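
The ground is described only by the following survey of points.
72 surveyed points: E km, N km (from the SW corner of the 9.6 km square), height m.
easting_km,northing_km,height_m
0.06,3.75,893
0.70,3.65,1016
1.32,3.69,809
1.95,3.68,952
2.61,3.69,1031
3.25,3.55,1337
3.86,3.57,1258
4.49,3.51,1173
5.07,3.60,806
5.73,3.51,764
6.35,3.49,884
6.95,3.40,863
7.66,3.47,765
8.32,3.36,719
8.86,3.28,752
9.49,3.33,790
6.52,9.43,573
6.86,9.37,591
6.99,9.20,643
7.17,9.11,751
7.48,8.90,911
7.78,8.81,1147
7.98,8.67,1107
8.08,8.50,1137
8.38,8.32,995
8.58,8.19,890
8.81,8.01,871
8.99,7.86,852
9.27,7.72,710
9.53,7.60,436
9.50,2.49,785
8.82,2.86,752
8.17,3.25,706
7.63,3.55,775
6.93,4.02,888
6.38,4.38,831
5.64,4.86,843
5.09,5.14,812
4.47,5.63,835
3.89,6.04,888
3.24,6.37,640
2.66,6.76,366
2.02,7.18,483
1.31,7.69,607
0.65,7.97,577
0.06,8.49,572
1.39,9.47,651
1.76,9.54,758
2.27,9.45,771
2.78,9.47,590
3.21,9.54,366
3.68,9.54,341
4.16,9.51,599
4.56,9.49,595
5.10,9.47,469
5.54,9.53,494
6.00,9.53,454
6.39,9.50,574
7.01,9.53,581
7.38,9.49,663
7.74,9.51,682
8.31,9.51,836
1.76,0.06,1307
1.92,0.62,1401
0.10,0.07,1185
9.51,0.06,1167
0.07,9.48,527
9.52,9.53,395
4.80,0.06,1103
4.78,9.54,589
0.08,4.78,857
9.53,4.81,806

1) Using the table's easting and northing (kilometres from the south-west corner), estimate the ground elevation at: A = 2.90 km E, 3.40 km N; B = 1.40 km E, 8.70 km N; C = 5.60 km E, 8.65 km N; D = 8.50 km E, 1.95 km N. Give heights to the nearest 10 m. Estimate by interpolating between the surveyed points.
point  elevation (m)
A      1100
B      550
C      690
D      960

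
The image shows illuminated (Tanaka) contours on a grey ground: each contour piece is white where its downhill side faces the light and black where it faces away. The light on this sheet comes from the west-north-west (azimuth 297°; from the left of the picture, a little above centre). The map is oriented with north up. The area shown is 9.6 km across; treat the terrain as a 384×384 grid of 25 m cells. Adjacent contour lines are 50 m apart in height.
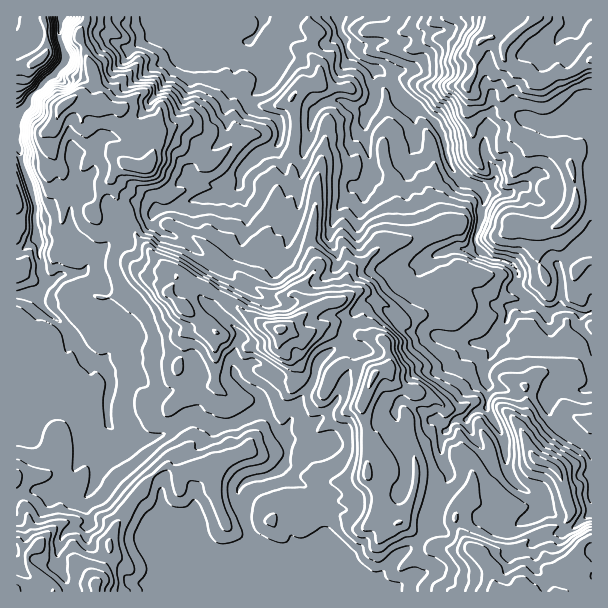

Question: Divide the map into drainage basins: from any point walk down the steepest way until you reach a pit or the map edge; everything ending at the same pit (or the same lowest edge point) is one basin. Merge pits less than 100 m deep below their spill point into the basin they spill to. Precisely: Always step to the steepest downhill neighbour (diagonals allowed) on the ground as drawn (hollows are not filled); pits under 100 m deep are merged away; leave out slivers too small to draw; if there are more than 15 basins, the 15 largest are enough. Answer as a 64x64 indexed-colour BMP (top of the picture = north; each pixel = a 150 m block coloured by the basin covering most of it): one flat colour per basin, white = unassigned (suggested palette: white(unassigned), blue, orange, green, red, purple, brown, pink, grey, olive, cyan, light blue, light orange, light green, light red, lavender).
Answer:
<image width="64" height="64" href="data:image/bmp;base64,Qk12CAAAAAAAAHYAAAAoAAAAQAAAAEAAAAABAAQAAAAAAAAIAAATCwAAEwsAABAAAAAAAAAA////ALR3HwAOf/8ALKAsACgn1gC9Z5QAS1aMAMJ34wB/f38AIr28AM++FwDox64AeLv/AIrfmACWmP8A1bDFABERIiIhERERERERERERERERERERERERERERERERERERERIiIiERERERERERERERERERERERERERERERERERERERIiIiIhERERERERERERERERERERERERERERERERERERIiIiIiEREREREREREREREREREREREREREREREREREREiIiIiIREREREREREREREREREREREREREREREREREREiIiIiIhERERERERERERERERERERERERERERERERERESIiIiIiIRERERERERERERERERERERERERERERERERERIiIiIiIhEREREREREREREREREREREREREREREREREREiIiIiIiIRERERERERERERERERERERERERERERERERESIiIiIiIhERERERERERERERERERERERERERERERERERIiIiIiIiIREREREREREREREREREREREREREREREREREiIiIiIiIiERERERERERERERERERERERERERERERERESIiIiIiIiIhERERERERERERERERERERERERERERERERIiIiIiIiIiIRIREREREREREREREREREREREREREREREiIiIiIiIiIiIRERERERERERERERERERERERERERERESIiIiIiIiIiIiERERERERERERERERERERERERERERERIiIiIiIiIiIiIhEREREREREREREREREREREREREREREiIiIiIiIiIiIiIRERERERERERERERERERERERERERESIiIiIiIiIiIiIiERERERERERERERERERERERERERERIiIiIiIiIiIiIiIREREREREREREREREREREREREREREiIiIiIiIiIiIiIiERERERERERERERERERERERERERESIiIiIiIiIiIiIiIRERERERERERERERERERERERERERIiIiIiIiIiIiIiIhEREREREREREREREREREREREREREiIiIiIiIiIiIiIhERERERERERERERERERERERERERESIiIiIiIiIiIiIiERERERERERERERERERERERERERERIiIiIiIiIiIiIiIREREREREREREREREREREREREREREiIiIiIiIiIiIiIhERERERERERERERERERERERERERESIiIiIiIiIiIiIiERERERERERERERERERERERERERERIiIiIiIiIiIiIiIREREREREREREREREREREREREREREiIiIiIiIiIiIiIhERERERERERERERERERERERERERESIiIiIiIiIiIiIRERERERERERERERERERERERERERERIiIiIiIiIiIiIREREREREREREREREREREREREREREREiIiIiIiIiIiIRERERERERERERERERERERERERERERESIiIiIiIiIiIRERERERERERERERERERERERERERERERIiIiIiIiIiIiEREREREREREREREREREREREREREREREiIiIiIiIiIiERERERERERERERERERERERERERERERESIiIiIiIiIiERERERERERERERERERERERERERERERERIiIiIiIiIiEREREREREREREREREREREREREREREREREiIiIiIiIiERERERERERERERERERERERERERERERERESIiIiIiIiERERERERERERERERERERERERERERERERERIiIiIiIiIREREREREREREREREREREREREREREREREREiIiIiIiIhERERERERERERERERERERERERERERERERESIiIiIiIhERERERERERERERERERERERERERERERERERIiIiIiIhEREREREREREREREREREREREREREREREREREiIiIiIiERERERERERERERERERERERERERERERERERESIiIiIiIRERERERERERERERERERERERERERERERERERIiIiIiIhEREREREREREREREREREREREREREREREREREiIiERIiIRERERERERERERERERERERERERERERERERESIiERESIRERERERERERERERERERERERERERERERERERIiIREREREREREREREREREREREREREREREREREREREREiIhERERERERERERERERERERERERERERERERERERERESIiERERERERERERERERERERERERERERERERERERERERIiIhEREREREREREREREREREREREREREREREREREREREiIiERERERERERERERERERERERERERERERERERERERESIiIhIhERERERERERERERERERERERERERERERERERERIiIiIiEREREREREREREREREREREREREREREREREREREiIiIiIRERERERERERERERERERERERERERERERERERESIiIiIhERERERERERERERERERERERERERERERETMxEREiIiIhEREREREREREREREREREREREREREREREzMzMzEREiIiEREREREREREREREREREREREREREREREzMzMzMxESIiIRERERERERERERERERERERERERERERETMzMzMzERIiIREREREREREREREREREREREREREREREREzMzMzMREiIhERERERERERERERERERERERERERERERERMzMzMxESIiIRERERERERERERERERERERERERERERERETMzMz"/>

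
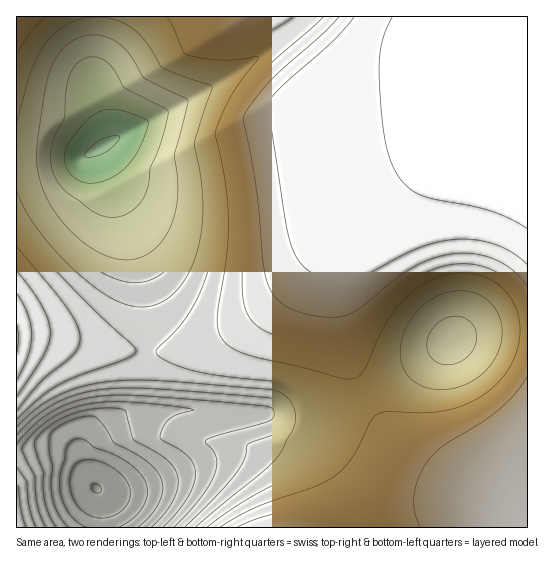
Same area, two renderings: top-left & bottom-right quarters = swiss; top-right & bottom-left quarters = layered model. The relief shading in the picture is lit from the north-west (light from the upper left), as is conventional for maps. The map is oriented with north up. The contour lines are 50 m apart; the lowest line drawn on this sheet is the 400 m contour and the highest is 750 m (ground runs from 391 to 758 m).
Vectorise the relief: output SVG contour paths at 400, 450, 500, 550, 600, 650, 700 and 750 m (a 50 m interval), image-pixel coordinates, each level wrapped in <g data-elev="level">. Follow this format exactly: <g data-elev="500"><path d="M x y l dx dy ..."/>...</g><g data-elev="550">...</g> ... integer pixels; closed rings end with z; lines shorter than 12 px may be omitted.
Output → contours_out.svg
<g data-elev="400"><path d="M95 493l-4-6 3-4 4 2 3 4-1 4z"/><path d="M86 157l-2-2 3-4 12-10 12-5 9 1-4 6-10 9-11 4z"/></g><g data-elev="450"><path d="M86 527l-9-5-8-9-7-12-2-14 0-13 4-13 2-12 5-8 7-2 7 1 9 7 17 6 14 7 12 10 8 11 2 12-4 13-10 13-15 8"/><path d="M83 182l-8-4-6-5-4-8-1-8 5-14 18-23 12-8 12-3 16 3 21 9 0 5-8 20-6 12-9 10-10 8-10 5-12 2z"/></g><g data-elev="500"><path d="M56 527l-6-10-5-14-2-14 0-18-7-18-1-12 12-14 19-11 20-6 23-2 16 2 8 29 32 19 7 7 5 8 1 12-4 13-9 15-14 14"/><path d="M106 217l-13-6-29-21-9-13-4-15 0-9 2-11 11-25 2-27 4-15 8-12 5-4 7-2 8 1 8 3 8 9 10 17 42 22 2 4-7 30-11 26-2 17-5 12-7 9-9 7-10 3z"/></g><g data-elev="550"><path d="M36 527l-7-20-2-25-10-15"/><path d="M17 444l16-18 18-14 20-10 24-5 23-2 29 1 90 7 34 5 3 6-1 4-3 3-53 15-12 5 11 16 1 8-2 9-5 11-10 13-26 29"/><path d="M445 365l-10-4-6-7-2-9 2-10 6-9 8-7 11-3 11 2 6 5 5 7 1 8-3 9-5 8-7 6-8 3z"/><path d="M119 259l-13-3-13-7-14-10-13-13-11-13-8-15-6-15-4-14 0-15 2-21 6-44 6-20 6-12 8-11 10-7 12-4 15 1 15 6 13 13 13 22 42 21 3 3-14 53 3 24 1 16-3 17-4 15-10 16-12 11-14 6z"/></g><g data-elev="600"><path d="M17 427l20-19 20-12 24-9 26-5 30-2 38 2 95 7 13 5 10 11 3 13-3 11-12 24-16 17-70 57"/><path d="M431 389l-9-3-9-5-6-7-5-8-2-9 1-11 6-21 7-10 8-9 19-11 10-3 11-1 9 1 10 4 13 11 7 15 1 17-6 18-11 15-16 11-19 6z"/><path d="M17 124l13-50 12-26 9-11 10-9 12-6 12-4 21 0 20 6 9 7 9 8 18 28 21 9 26 9 3 2-18 56 7 32 2 23-1 24-3 23-6 18-8 17-11 13-12 9-16 5-16-1-17-7-20-13-26-23-24-26-16-24-10-23"/></g><g data-elev="650"><path d="M17 411l25-31 32-26 5-8 1-8-3-13-9-16-51-62"/><path d="M17 55l13-22 16-16"/><path d="M167 17l7 12 9 22 3 3 17 4 20 2 35-3 0 2-16 20-11 17-9 18-7 19 10 49 3 40-1 33-9 52-1 16 3 12 7 10 11 6 16 6 48 10 39 11 13 1 5-3 4-5 21-45 10-15 10-12 13-10 13-8 13-6 15-2 12 0 11 3 9 3 9 6 8 8 6 9 5 11 2 10-1 20-7 20-12 18-17 14-18 10-22 6-21 2-35-1-9 2-8 8-19 37-8 10-9 8-20 10-59 21-35 19"/></g><g data-elev="700"><path d="M17 380l11-25 4-20-4-20-11-22"/><path d="M527 376l-12 17-16 16-17 13-39 24-16 16-9 16-4 17 1 16 5 16"/><path d="M339 17l-18 18-51 46-16 19-10 17 12 72 8 80 4 14 5 11 10 10 16 8 24 5 19-1 17-7 36-30 20-13 23-9 23-4 20 2 18 6 16 11 12 14"/></g><g data-elev="750"><path d="M392 17l-7 14-4 14-2 14 0 20 3 36 3 26 5 18 8 16 10 12 13 8 69 16 20 8 17 10"/></g>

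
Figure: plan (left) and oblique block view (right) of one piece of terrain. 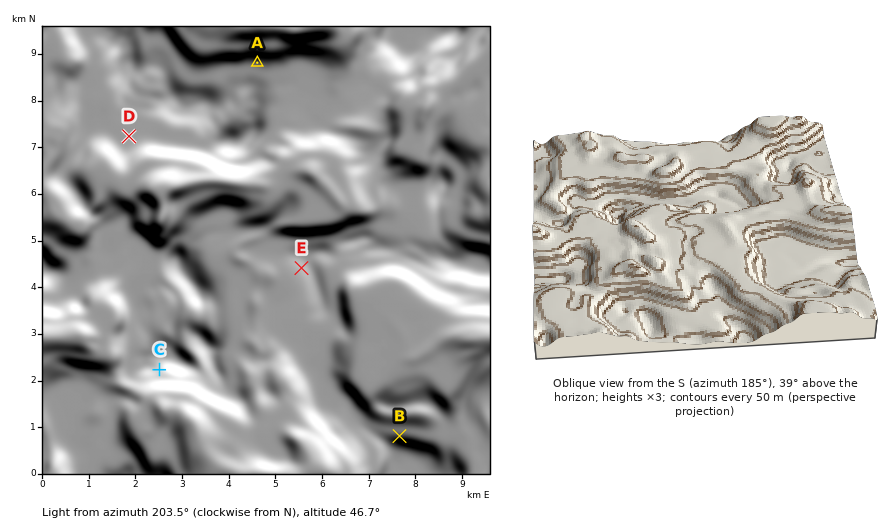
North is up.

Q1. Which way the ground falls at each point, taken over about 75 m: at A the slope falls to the N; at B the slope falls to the N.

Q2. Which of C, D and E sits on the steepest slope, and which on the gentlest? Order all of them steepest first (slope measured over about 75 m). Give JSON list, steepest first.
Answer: ["C", "E", "D"]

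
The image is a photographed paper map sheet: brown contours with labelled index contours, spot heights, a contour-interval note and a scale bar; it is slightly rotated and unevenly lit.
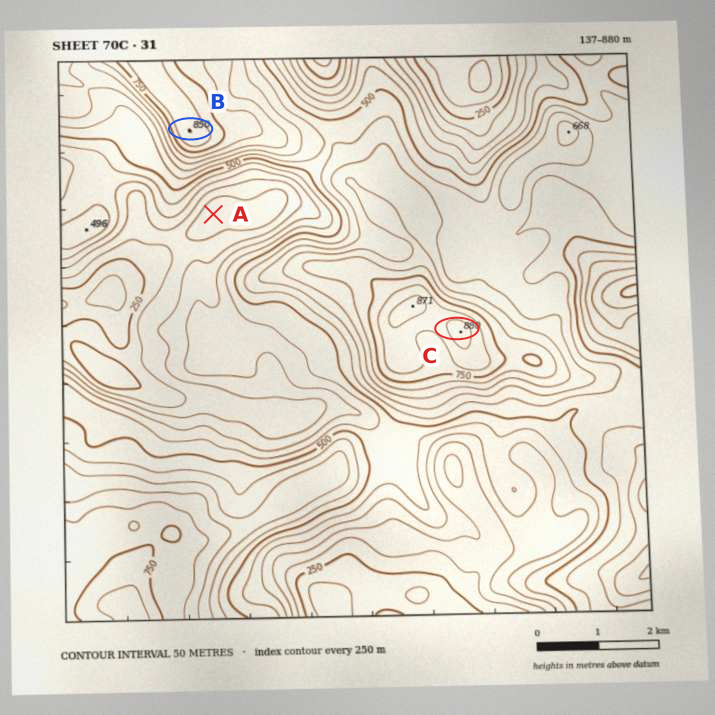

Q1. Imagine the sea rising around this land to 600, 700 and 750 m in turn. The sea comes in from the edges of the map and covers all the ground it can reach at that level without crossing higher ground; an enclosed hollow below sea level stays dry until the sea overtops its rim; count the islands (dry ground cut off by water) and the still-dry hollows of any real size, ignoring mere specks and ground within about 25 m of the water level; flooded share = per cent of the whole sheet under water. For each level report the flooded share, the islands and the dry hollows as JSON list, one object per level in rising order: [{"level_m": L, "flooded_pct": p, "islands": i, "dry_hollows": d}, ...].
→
[{"level_m": 600, "flooded_pct": 74, "islands": 2, "dry_hollows": 0}, {"level_m": 700, "flooded_pct": 88, "islands": 1, "dry_hollows": 0}, {"level_m": 750, "flooded_pct": 94, "islands": 1, "dry_hollows": 0}]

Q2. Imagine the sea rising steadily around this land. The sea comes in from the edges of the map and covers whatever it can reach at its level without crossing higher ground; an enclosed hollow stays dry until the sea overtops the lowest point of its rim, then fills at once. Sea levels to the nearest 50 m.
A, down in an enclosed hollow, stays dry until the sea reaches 300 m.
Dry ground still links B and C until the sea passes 550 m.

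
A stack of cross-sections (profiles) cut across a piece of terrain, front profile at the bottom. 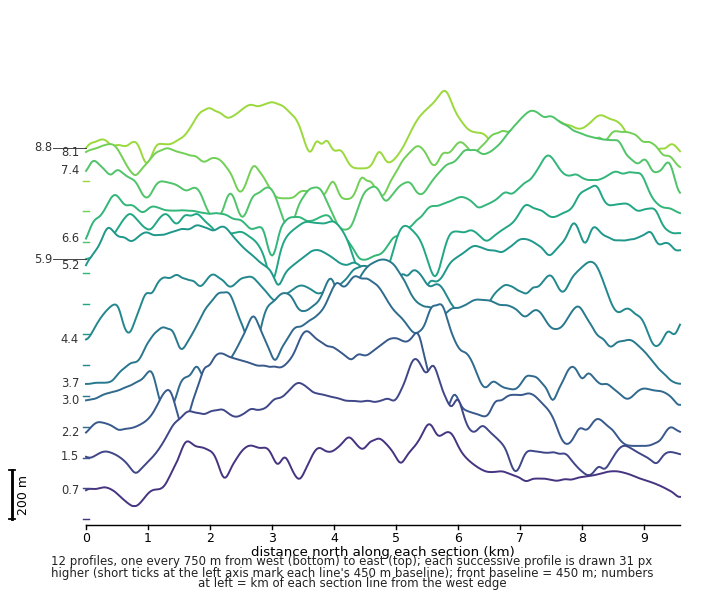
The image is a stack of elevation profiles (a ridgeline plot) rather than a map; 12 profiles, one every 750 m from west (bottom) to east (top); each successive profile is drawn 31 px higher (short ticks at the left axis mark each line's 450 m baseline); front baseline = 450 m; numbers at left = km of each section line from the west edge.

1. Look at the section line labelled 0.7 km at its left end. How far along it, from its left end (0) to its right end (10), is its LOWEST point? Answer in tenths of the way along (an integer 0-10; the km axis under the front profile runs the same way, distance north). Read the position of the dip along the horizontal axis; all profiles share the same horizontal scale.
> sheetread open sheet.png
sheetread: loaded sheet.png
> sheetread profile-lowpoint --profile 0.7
1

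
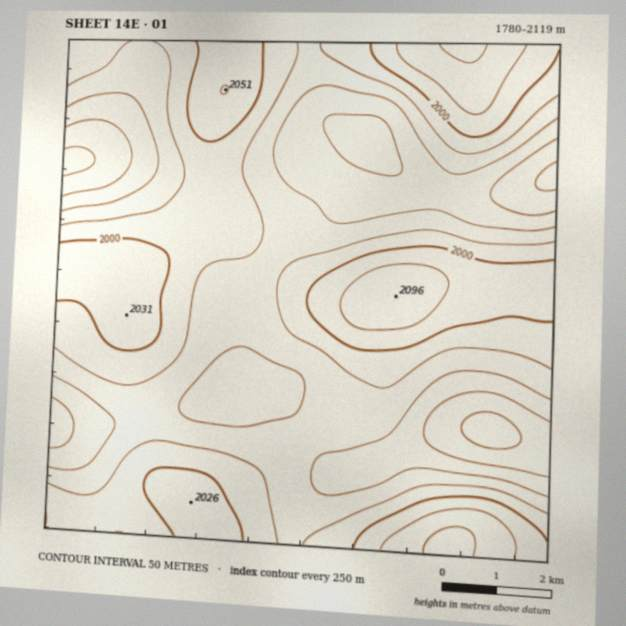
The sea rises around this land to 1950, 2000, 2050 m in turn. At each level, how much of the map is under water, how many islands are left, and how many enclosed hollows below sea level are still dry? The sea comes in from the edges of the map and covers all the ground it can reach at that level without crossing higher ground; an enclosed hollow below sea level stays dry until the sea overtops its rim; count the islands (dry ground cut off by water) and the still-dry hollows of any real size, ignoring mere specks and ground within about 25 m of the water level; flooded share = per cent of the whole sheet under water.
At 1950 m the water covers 52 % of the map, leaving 0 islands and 0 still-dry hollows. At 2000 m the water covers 77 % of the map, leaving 0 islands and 0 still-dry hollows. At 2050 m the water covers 94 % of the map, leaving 1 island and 0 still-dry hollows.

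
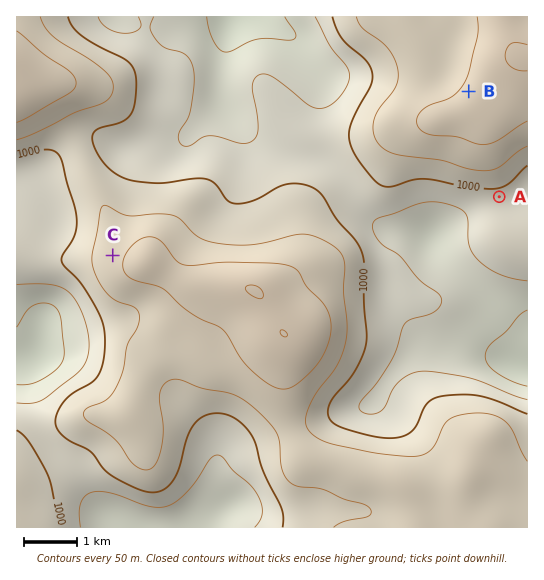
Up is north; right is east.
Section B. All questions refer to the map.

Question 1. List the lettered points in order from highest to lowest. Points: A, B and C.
B C A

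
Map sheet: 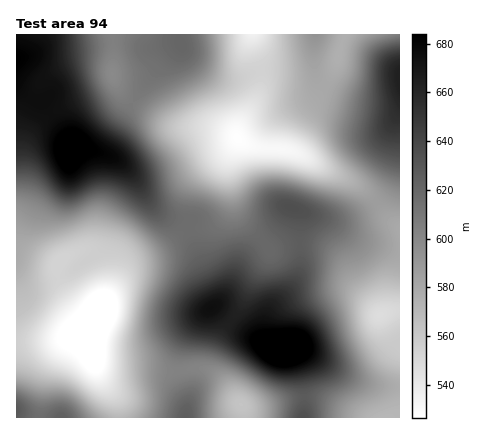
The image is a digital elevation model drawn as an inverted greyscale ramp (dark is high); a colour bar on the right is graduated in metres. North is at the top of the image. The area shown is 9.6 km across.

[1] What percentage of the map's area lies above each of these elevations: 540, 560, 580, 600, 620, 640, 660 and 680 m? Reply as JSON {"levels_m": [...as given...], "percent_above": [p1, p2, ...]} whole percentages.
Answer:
{"levels_m": [540, 560, 580, 600, 620, 640, 660, 680], "percent_above": [93, 81, 66, 51, 32, 19, 12, 3]}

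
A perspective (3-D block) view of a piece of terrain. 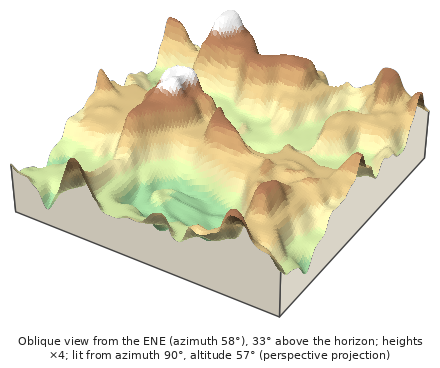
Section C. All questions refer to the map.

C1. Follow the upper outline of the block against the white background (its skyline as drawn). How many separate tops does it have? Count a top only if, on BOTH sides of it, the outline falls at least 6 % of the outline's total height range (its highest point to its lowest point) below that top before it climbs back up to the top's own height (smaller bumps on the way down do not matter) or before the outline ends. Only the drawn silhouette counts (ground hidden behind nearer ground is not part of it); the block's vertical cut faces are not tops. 4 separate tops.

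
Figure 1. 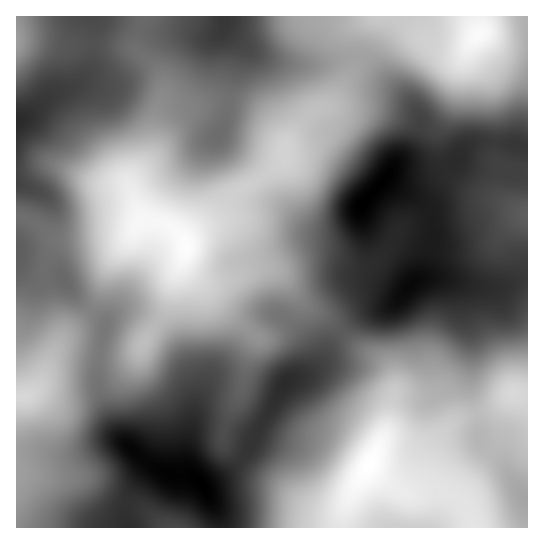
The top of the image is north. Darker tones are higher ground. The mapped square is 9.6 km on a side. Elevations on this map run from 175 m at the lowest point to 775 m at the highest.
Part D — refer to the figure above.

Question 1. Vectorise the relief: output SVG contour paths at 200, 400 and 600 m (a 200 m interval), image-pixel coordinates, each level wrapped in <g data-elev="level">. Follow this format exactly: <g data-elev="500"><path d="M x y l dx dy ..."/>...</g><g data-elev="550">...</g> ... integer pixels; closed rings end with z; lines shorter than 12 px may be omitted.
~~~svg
<g data-elev="200"><path d="M350 498l-3-3 0-8 8-22 7-11 13-15 6-4 4 0 2 4 0 9-1 18-3 11-6 6-22 14z"/><path d="M179 265l-3-4-6-20-7-8-12-4-16 6-4-1-1-4 0-6 5-12 6-2 25 7 19 8 8 6 4 11-1 11-7 10-6 3z"/><path d="M470 46l-3-2 0-5 3-12 8-5 8 2 4 6-1 8-10 7z"/></g><g data-elev="400"><path d="M277 527l2-29 3-11 7-5 22-11 11-9 11-17 10-28 7-12 10-14 26-28 9-2 23 6 21 0 12 5 15 9 5 1 7-3 14-13 9-6 9-2 17-1"/><path d="M17 349l13-5 20-16 9-5 6-1 5 2 4 4 2 5 1 9-4 31 0 34-3 11-9 9-28 8-16 9"/><path d="M527 72l-15 17-14 9-9 2-30-1-12-4-25-19-21-11-19-6-7 0-5 3-3 5-5 16 3 27-3 12-29 36-18 33-9 8-17 8-4 7-4 15-1 12 2 8 8 18 1 8-3 6-5 3-18 5-12 7-8 9-8 15-6 4-20 6-29 1-9 3-8 8-16 25-8 4-8-1-8-7-3-13 4-15 12-21 1-11-5-8-7-6-6-2-19 1-5-4-4-6-9-29-3-40-9-28 1-10 32-26 38-15 8-2 12 2 8 5 4 6 6 21 5 6 7 4 8 2 9-1 15-5 9-5 10-10 9-30 9-17 8-5 55-24 9-7 7-8 0-4-2-3-41-24-5-6-2-8"/></g><g data-elev="600"><path d="M250 527l1-20-3-22 2-11 18-23 9-21 9-13 9-10 23-16 10-12 4-8 1-8-2-7-4-4-6-1-26 5-12 5-10 8-7 9-13 29-6 7-15 13-7 18-4-1-2-5-2-56-3-6-4-3-9 1-15 5-19 19-8 5-25 8-21 2-8 4-9 11-2 13 3 8 13 19 2 6-1 8-8 14-21 18-5 12"/><path d="M527 242l-24-2-5-3-2-6-6-32 2-5 6-3 29 0"/><path d="M17 192l13 0 5-2-10-13-3-7 1-12 4-10 4-5 15-9 11-14 8-8 29-19 4-10 0-10-4-7-5-1-19 5-19 2-8 3-17 15-9 5"/><path d="M527 127l-9-2-20 4-28-3-28 4-5-4-13-16-6-3-4 0-8 18-23 12-9 8-38 50-6 19 4 33-5 27 3 13 13 18 9 16 8 6 13 3 21 0 29-10 8-2 8 3 18 10 10 2 17-8 20 0 7-1 5-5 9-12"/><path d="M200 17l-7 17 1 7 8 9 11 3 18-2 15 1 4-2 1-4-2-13 0-16"/></g>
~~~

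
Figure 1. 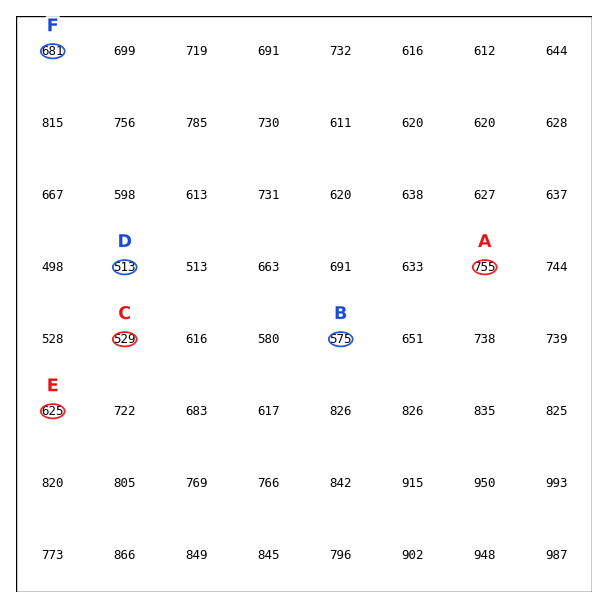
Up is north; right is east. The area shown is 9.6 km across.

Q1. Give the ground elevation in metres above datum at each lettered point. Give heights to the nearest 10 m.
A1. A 750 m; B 570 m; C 530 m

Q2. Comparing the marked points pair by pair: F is above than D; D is below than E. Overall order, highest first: F E D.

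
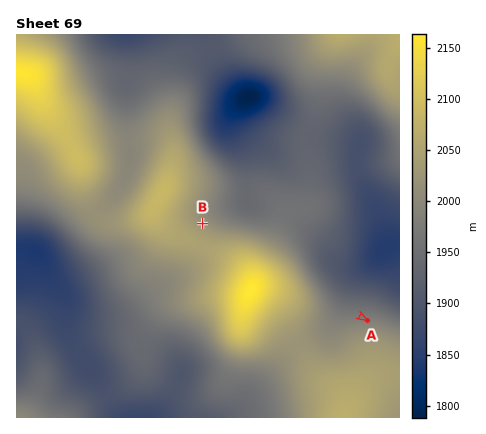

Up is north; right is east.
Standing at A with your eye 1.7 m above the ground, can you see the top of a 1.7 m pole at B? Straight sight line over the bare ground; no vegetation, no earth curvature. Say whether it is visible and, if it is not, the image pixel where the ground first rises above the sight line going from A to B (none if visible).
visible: false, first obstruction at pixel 314 289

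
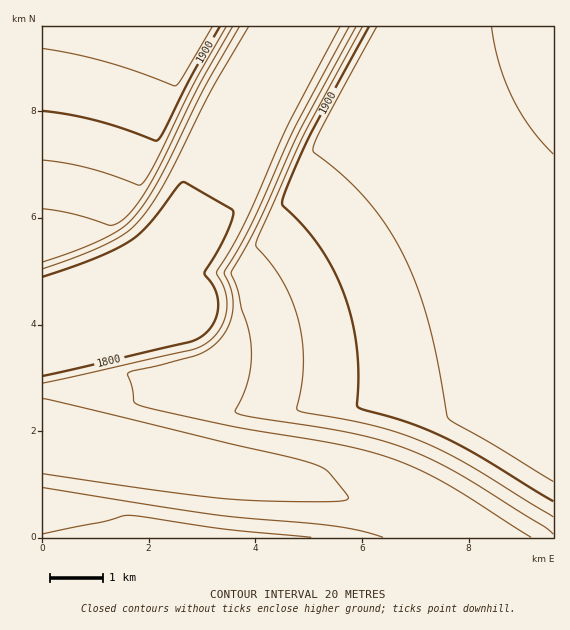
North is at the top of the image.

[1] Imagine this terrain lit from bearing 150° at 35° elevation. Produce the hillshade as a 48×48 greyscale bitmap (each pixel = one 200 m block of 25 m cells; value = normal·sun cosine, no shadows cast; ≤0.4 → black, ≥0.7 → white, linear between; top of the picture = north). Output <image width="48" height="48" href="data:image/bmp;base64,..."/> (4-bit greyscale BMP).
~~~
<image width="48" height="48" href="data:image/bmp;base64,Qk32BAAAAAAAAHYAAAAoAAAAMAAAADAAAAABAAQAAAAAAIAEAAATCwAAEwsAABAAAAAAAAAAAAAAABEREQAiIiIAMzMzAERERABVVVUAZmZmAHd3dwCIiIgAmZmZAKqqqgC7u7sAzMzMAN3d3QDu7u4A////AIiIiIiIh2ZmZmZmZmZmd3eIiZmZmZqqqoiIiIh3d2ZmZmZmZmZ3d3iIiZmZmZqqqoiIh3d2ZmZmZmd3d3d3iIiJmZmZmqqqqod3d2ZmZnd3d3d3iIiIiImZmZmaqqqqqndmZmd3d3d4iIiIiImZmZmZmZqqqqqqqmZnd3d4iIiIiZmZmZmZmZmZmqqqqqqqqXd3iIiIiJmZmZmZmZmZmZqqqqqqqqqqmYiIiImZmZmZmZmZmZqqqqqqqqqqqqqZmYiZmZmZmZmZmqqqqqqqu7u7u7qqqqmZmZmZmZmZmqqqqqu7u7u7u7u7u7qqqZmZmZmZmaqqqqq7u7u7u7u7u7u7uqqpmZmZmZqqqqqqqqqqqqqqqqu7u7qqqpmZmZmZmaqqqqqqqZmZmIiJmZmZmZmZmZmZmZmZmZmZmZmZiIiIiIiIiIiIiIiIiJmZmZmZmVZneIiIiIiIiIiIiIiIiIiIiZmZmZmZmVRERVZniIiIiIiIiIiIiIiIiZmZmZmZmYd2VUREVWZ4iIiIiIiIiIiIiZmZmZmZmZmIiHZlRERFeIiIiIiIiIiImZmZmZmZmZmZmZiId2ZDR4iIiIiIiIiImZmZmZmZmZmZmZmZmYh1NYiIiIiIiIiJmZmZmZmZmZmZmZmZmZmXVHiIiIiIiIiZmZmZmZmZmZmZmZmZmZmYdXiZmIiIiJmZmZmZmZmZmZmZmZmZmZmYdniZmZmZmZmZmZmZmZmZmamZmZmZmZmZiImZmZmZmZmZmZmZmZmZmcupmZmZmZmId4mZmZmZmZmZmZmZmZmZme7cupmZmZmXVGmZmZmZmZmZmZmZmZmZmbze3LqZmZmYYzeZmZmZmZmZmZmZmZmZmZqs3uypmZmZdTSJmZmZmZmZmZmZmZmZmZmZrO7amZmZhkJZmZmZmZmZmZmZmZmZmZmZmr7tqZmZmFM3mZmZmZmZmZmZmZmZmZmZmZvuypmZmHQkiZmZmZmZmZmZmZmZmZmZmZnO25mZmYUzaZmZmZmZmZmZmZmZmZmZmZmt7KmZmYdCSJmZmZmZmZmZmZmZmZmZmZmc7bmZmZhTJpmZmZmZmZmZmZmZmZmZmZma7sqZmZhkJHmZmZmZmZmZmZmZmZmZmZmaztuZmZmFMliZmZmZmZmZmZmZmZmZmZmZvuypmZmGMjeZmZmZmZmZmZmZmZmZmZmZre25mZmXUiWJmZmZmZmZmZmZmZmZmZmZrO7JmZmYYyNpmZmZmZmZmZmZmZmZmZmZm+7amZmZdSJHmZmZmZmZmZmZmZmZmZmZmt7smZmZhjIliZmZmZmZmZmZmZmZmZmZmc7tqZmZmFIjeZmZmZmZmZmZmZmZmZmZma7+yZmZmGQiWJmZmZmZmZmZmZmZmZmZmazu2pmZmYUyNomZmZmZmZmZmZmZmZmZmZvv7KmZmZdCJHmZmZmZmZmZmZmZmZmZmZrf/bmZmZhTI2iZmZmZmZmZmZmZmZmZmZm+/sqZmZl0IkeZmZmZmZmZmZmZmZmZmZmt/9uZmZmFMjaJmZmZmZmZmQ=="/>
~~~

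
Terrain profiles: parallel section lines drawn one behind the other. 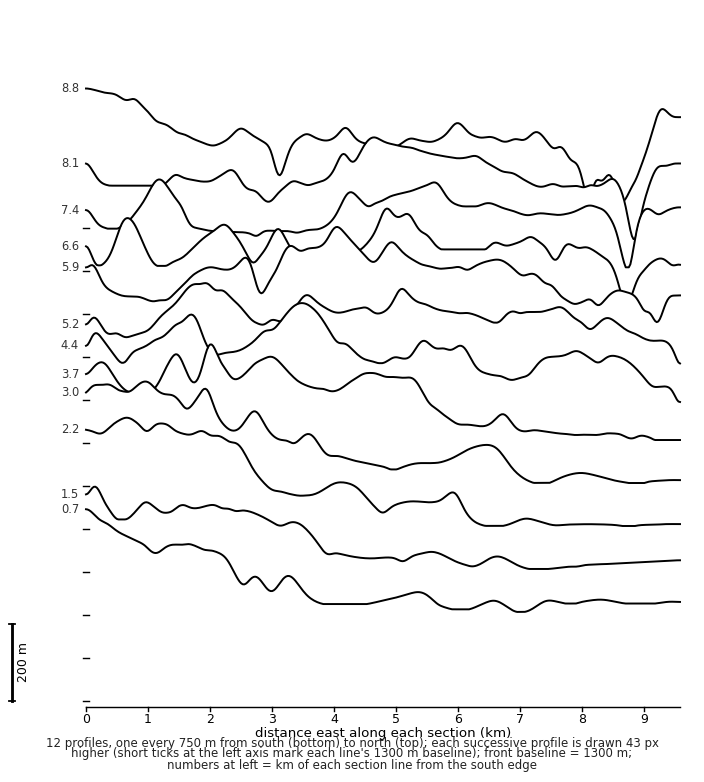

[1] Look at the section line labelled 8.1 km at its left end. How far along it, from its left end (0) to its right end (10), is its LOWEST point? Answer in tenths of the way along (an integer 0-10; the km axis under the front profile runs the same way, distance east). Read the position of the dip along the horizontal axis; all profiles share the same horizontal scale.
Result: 9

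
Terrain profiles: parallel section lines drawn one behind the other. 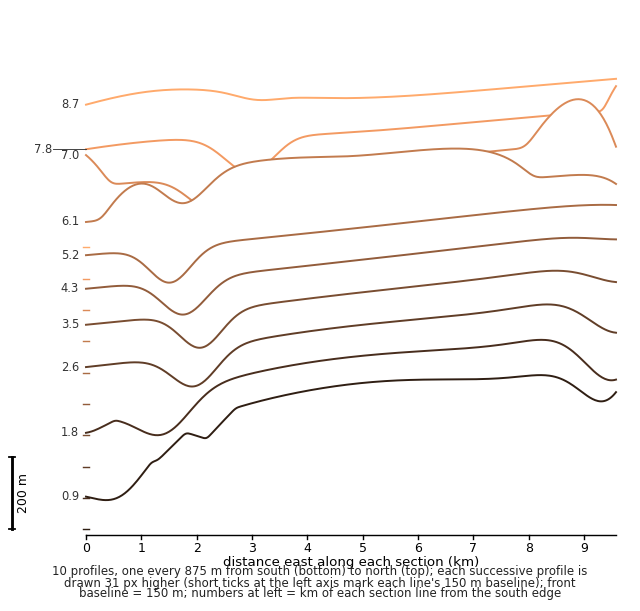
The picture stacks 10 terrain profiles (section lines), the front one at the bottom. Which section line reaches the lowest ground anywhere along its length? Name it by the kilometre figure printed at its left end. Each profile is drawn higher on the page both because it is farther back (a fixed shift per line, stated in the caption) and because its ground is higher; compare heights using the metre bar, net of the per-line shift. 0.9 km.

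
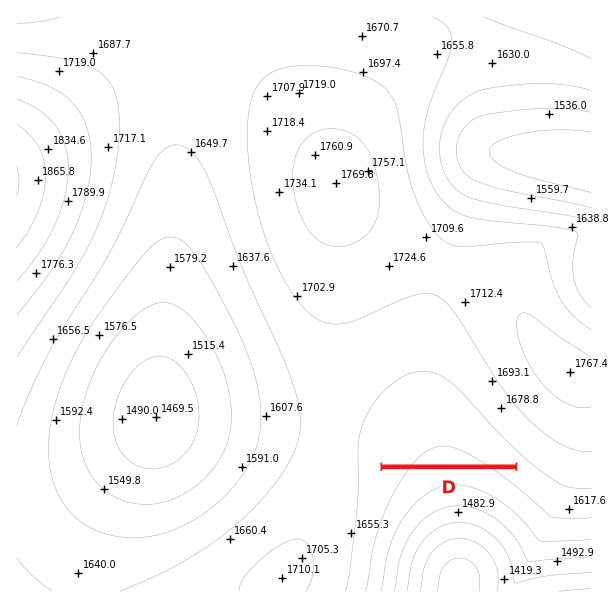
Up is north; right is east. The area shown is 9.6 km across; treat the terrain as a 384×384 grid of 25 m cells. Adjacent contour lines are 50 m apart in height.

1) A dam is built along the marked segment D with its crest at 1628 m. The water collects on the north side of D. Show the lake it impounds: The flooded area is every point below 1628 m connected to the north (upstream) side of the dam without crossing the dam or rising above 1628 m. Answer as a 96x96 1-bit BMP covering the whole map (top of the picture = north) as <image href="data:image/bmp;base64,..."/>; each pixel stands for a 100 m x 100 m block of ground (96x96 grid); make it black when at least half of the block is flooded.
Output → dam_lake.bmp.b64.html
<image width="96" height="96" href="data:image/bmp;base64,Qk2+BAAAAAAAAD4AAAAoAAAAYAAAAGAAAAABAAEAAAAAAIAEAAATCwAAEwsAAAIAAAAAAAAA////AAAAAAAAAAAAAAAAAAAAAAAAAAAAAAAAAAAAAAAAAAAAAAAAAAAAAAAAAAAAAAAAAAAAAAAAAAAAAAAAAAAAAAAAAAAAAAAAAAAAAAAAAAAAAAAAAAAAAAAAAAAAAAAAAAAAAAAAAAAAAAAAAAAAAAAAAAAAAAAAAAAAAAAAAAAAAAAAAAAAAAAAAAAAAAAAAAAAAAAAAAAAAAAAAAAAAAAAAAAAAAAAAAAAAAAAAAAAAAAAAAAAAAAAAAAAAAAAAAAAAAAAAAAAAAAAAAAAAAAAAAAAAAAAAAAAAAAAAAAAAAAAAAAAAAAAAAAAAAAAAAAAAAAAAAAAAAAAAAAAAAAAAAAAAAAAB///wAAAAAAAAAAAA///gAAAAAAAAAAAA///AAAAAAAAAAAAA//+AAAAAAAAAAAAAf/8AAAAAAAAAAAAAf/4AAAAAAAAAAAAAP/wAAAAAAAAAAAAAP/gAAAAAAAAAAAAAH+AAAAAAAAAAAAAAB8AAAAAAAAAAAAAAAAAAAAAAAAAAAAAAAAAAAAAAAAAAAAAAAAAAAAAAAAAAAAAAAAAAAAAAAAAAAAAAAAAAAAAAAAAAAAAAAAAAAAAAAAAAAAAAAAAAAAAAAAAAAAAAAAAAAAAAAAAAAAAAAAAAAAAAAAAAAAAAAAAAAAAAAAAAAAAAAAAAAAAAAAAAAAAAAAAAAAAAAAAAAAAAAAAAAAAAAAAAAAAAAAAAAAAAAAAAAAAAAAAAAAAAAAAAAAAAAAAAAAAAAAAAAAAAAAAAAAAAAAAAAAAAAAAAAAAAAAAAAAAAAAAAAAAAAAAAAAAAAAAAAAAAAAAAAAAAAAAAAAAAAAAAAAAAAAAAAAAAAAAAAAAAAAAAAAAAAAAAAAAAAAAAAAAAAAAAAAAAAAAAAAAAAAAAAAAAAAAAAAAAAAAAAAAAAAAAAAAAAAAAAAAAAAAAAAAAAAAAAAAAAAAAAAAAAAAAAAAAAAAAAAAAAAAAAAAAAAAAAAAAAAAAAAAAAAAAAAAAAAAAAAAAAAAAAAAAAAAAAAAAAAAAAAAAAAAAAAAAAAAAAAAAAAAAAAAAAAAAAAAAAAAAAAAAAAAAAAAAAAAAAAAAAAAAAAAAAAAAAAAAAAAAAAAAAAAAAAAAAAAAAAAAAAAAAAAAAAAAAAAAAAAAAAAAAAAAAAAAAAAAAAAAAAAAAAAAAAAAAAAAAAAAAAAAAAAAAAAAAAAAAAAAAAAAAAAAAAAAAAAAAAAAAAAAAAAAAAAAAAAAAAAAAAAAAAAAAAAAAAAAAAAAAAAAAAAAAAAAAAAAAAAAAAAAAAAAAAAAAAAAAAAAAAAAAAAAAAAAAAAAAAAAAAAAAAAAAAAAAAAAAAAAAAAAAAAAAAAAAAAAAAAAAAAAAAAAAAAAAAAAAAAAAAAAAAAAAAAAAAAAAAAAAAAAAAAAAAAAAAAAAAAAAAAAAAAAAAAAAAAAAAAAAAAAAAAAAAAAAAAAAAAAAAAAAAAAAAAAAAAAAAAAAAAAAAAAAAAAAAAAAAAAAAAAAAAAAAAAAAAAAA="/>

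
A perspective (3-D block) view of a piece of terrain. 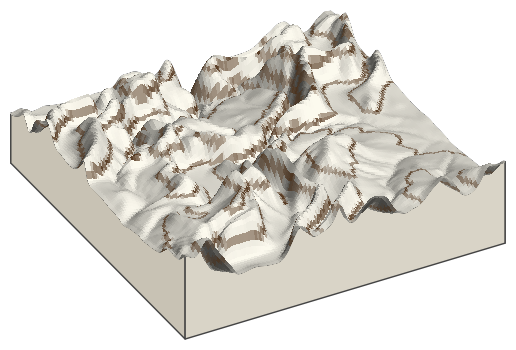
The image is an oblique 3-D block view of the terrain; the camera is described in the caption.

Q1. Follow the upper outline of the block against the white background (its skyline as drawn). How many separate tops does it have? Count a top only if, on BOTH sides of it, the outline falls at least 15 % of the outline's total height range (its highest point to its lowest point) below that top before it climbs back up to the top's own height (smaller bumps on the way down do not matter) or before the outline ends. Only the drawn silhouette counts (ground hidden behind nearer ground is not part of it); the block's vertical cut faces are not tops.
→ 2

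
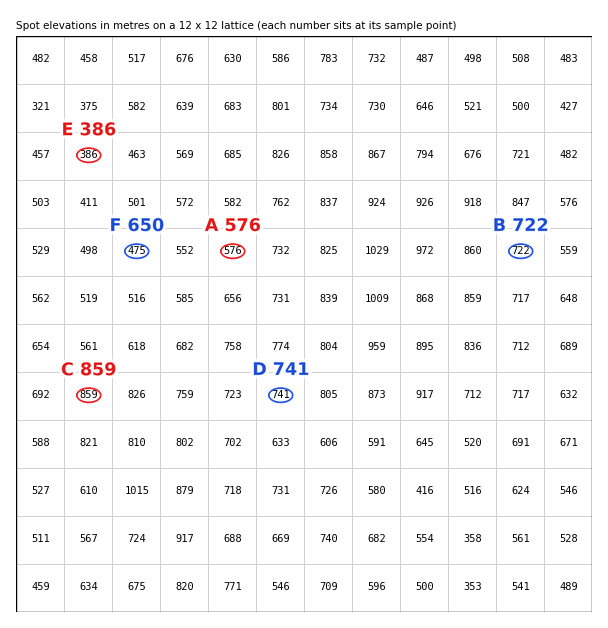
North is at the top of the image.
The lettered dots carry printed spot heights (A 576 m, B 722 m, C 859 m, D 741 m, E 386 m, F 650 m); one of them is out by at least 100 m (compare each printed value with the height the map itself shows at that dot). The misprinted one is F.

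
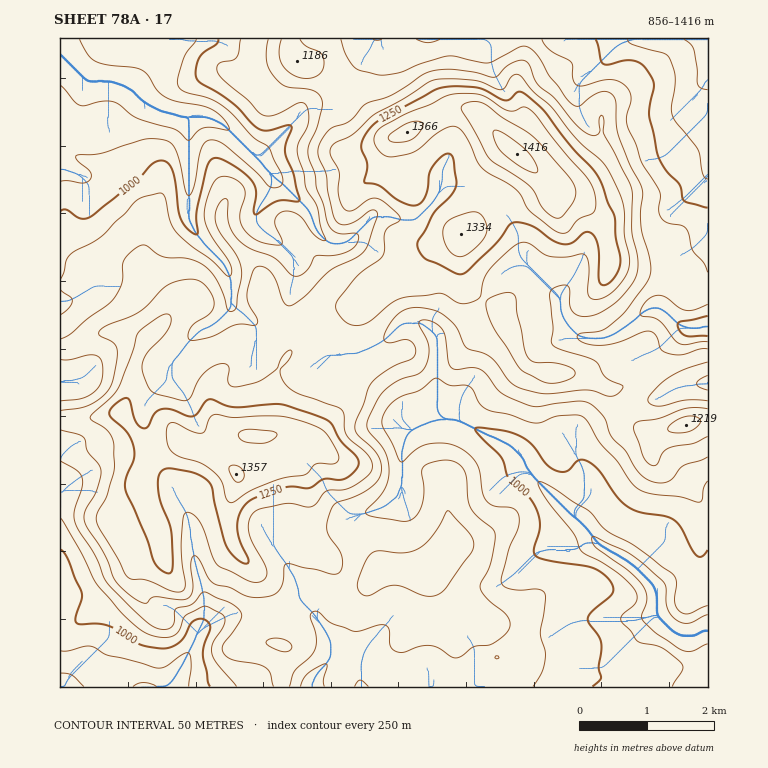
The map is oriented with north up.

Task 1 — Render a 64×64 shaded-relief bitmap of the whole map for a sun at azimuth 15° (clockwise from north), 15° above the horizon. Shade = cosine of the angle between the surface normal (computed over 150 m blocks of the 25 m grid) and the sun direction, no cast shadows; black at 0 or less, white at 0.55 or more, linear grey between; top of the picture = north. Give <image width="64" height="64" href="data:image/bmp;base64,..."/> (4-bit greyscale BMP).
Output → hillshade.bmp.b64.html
<image width="64" height="64" href="data:image/bmp;base64,Qk12CAAAAAAAAHYAAAAoAAAAQAAAAEAAAAABAAQAAAAAAAAIAAATCwAAEwsAABAAAAAAAAAAAAAAABEREQAiIiIAMzMzAERERABVVVUAZmZmAHd3dwCIiIgAmZmZAKqqqgC7u7sAzMzMAN3d3QDu7u4A////ADRVVlQiNWZUNEVWdTV4dlVWZlVVVUNFVmd3d3d3ZmZmNFVWUyI0ZkMjRFVkNHh2VVZmVVVVREVnd3d3d3d3d3Y0VVVDIzNVMiIzNEQ0d2ZlVmZVVVZmZ3d3d3eImZq7qDNFVTIiIkZUREREVlVmZWZmZlVmZnd4iId3d4mrze3KQ0RDIQABRniHdneIh2VVVmZlVWZmZ3iIiIiIiaze26tlQzIRAAJFaJmIiZmYVFVVZmVVZmZmeIiImZmau8yEWHZUMhAARjI0Z3iIiYdUVVVmZmZmZniIh3d4iImapyATh2VDACZ0ABEkVWd4dVVVRVVWZmZ4mpmHdmZmZVeFEBB3dTAARSABEBEjRnZVVVVVVVVWZ4mrqph2ZmZVaHU0QmVTAAIxAEUQERI2ZlVWZmVUVVZniZq6mId2Z3m7dFZlVDIAEzEVlyERE1d2VVZ3ZVVVZmZ3eJqqmZmavepCNndEMhJFQkimMiEmmHVVVnd3Z3d2ZmZniaqru87+tRA1Z0QhEkVUaZUzI3u4ZVVniIiZmHdmZnd4maq9/9lAAkVmQhACVlV5hEQ2vJdmZ4iIiaqph3d3d3d4iKzbYQAlZmYxABRmVYl0RFi6dmZomZmZqqmYiImHZnd4q5MAE1ZmZSEBNWZGmXVUaJhmZmeJmaqpmYiJq6h3d4rJQBJGZ2ZVMzVndVi5ZVRXdlVVZniImqqYh4q8upiJvKUiRWZmVUVWeIdlabllVERDRFRFZVZ4qph3iru7qqvJQiRmVEQzRWeJh2Vpp1VUQhESMzRCEkWJh2eJqqq7u5QiRmUyISNXVnh3ZXmGVUMzEQARIxABJHhmZ4mZmqu5QjVmZCEAJGdFZnd3iGRDITVUMQEjACI1eGV4mZmZq5QjVmZTEAJFVUREVnh2QhACWIZURFMjVXiYd4m7upiZYzVnZTIRNWVERDNGd3YxEUaIdmZ2U0erzLmaq8zKmZdDV3ZTIiNWVDRVVVZWh0NHiHZmZmVFjO/+yqu8zMqZdTRnZUISNFQyIzRFVEaHV5qXZnd3d4rN7u25mrvLqYZDNWZlMiNFZCEjMzMiSId6y4eaqqqr3uy6uph4mqmGQyIkVUQzRWiYZUSIdkRpiL3bmt7u3e7+24d3dmZ3d1MiISMzMzNWm8zMut3bqZmb3sqt7u7d7u3KhlVVVmZVQyIREREREkaavO//3dzLqavcqazMu7zMuqmYZURVVUREQhEQAAATVmeJvf+ZmqqZqqmIqpmZmqqZmZhkMzRUM0RCEBAAATZ3ZVZ5q2Z3d4mZiHiZiIiIiJmIh2UyI0QiMzIiM0RVeZmHVERVRFVmiId4iJiIiId3iIh3dlM0VTIiIjV4qqqpmZmHZTJEREV3dniImYiIiHd3d3d3dlZ2QyIjR5vM3cuYiJqqhnZDNGdmZ4mqmIiIh3d2ZniIiZZVRDRomavMy6qIit7uqXVVeHZmiaqpmYiYdmVEVomrlUVVRXiHiZh3mqqr3v+qmZmamHZmebuoeJmGVENFaKlSJFVWeHeIUzRXq824eZmqu7uph2VXu4VomYdlVERFUwAkVWeIiIcyIzR6y2EBeJmZqqqYdmioVGiZh3ZmVDIQATNWeIiIhlMiNEaFIiJmeIiIiZmZmqdWeZmYiIdlQxEjNFeIiIh2ZTEjRDM1ZmZmd3eIqqq8t2eaqpmZiIdlREREV4iIh1VmQiNERGeId2Znd4mqu82maau7qZmZmYdlVDRWd4iGVFZURFZmeIh3d3d3iaq97WNqzLmJvLuql3ZUIjRWd2VURFZniIiIiIiIiIiJqs7oI53tp3rd26h3ZlMjMzVmVDIjRoqqmIiImZmYiImb3pIXzup1nLmZh2Z3ZDRENFVDEBNGm7qYiImZqpmIiJzaMVvdlle6QSV3eIhlZmZlQyEAIzaaupmYiZmpmZiIrMYki8p2erYAAmiJiHeZmIdCAAJDNpmZmqmZmZmZmJmrpkaJmYm9oxERRmRFeauql1IAFENIqpmZq6qZmZqZqpqXaId4vOxRIzIRETV5qqmHVCI1VXm6mIiau6qpmaqqmpd4mYm9thEkVBATZ3eJmHZDI2d4m7qZmZmrupiJmqmql3m8zLpjI0V2Q0eId3d2UxAUiZrLu7uqqZqYd3iJmauXet7tpjMzNXdlZ3d3dlMgACeqvdy83LuqmWZniIiau5eL3utjIiI0ZmRERWd2QgADerze3LzLqqmIZ4mZmZq7l5vetkNEREZ2QiIjVmUyEki7ve7cvLqpmYiJmZmZq8yYrdtRJGd3iZhTMiNEVCI1m8zO7tu8qZmIiJmZmZq83KrNtRATaIiruoiHZUMyElnMzN7tqaupmYiIiYiIm83bmblQABJGd5qrvdy5ZDIkney97uyImpmZmZiJmImruodVUgACMjRWiIm+7uynVFnf687u2omYiIiJmZmqqrqFMgAAACREMzVmeb3u7suaz//c//7aqqh4d4iZqqq7p1MhAAACRVUxE1aJq83d3e///73/7bvMyph3eJmqmIdkRFUyETVmZCACWJqqq8zf///8re3Lq83bqYiIiahkQzNGd2VFZ3ZTETV5mZmqvO///+u9y7qYrMupmZiJhjMjNFZ3d3iYdlM2iImZqZms3d7tu83LupiKu7u6mIlURFVmd4iJqpd2ZXmpmZmqmJvMzLurzMy6qZmrzMupmURWZ3d4iZq6h3dmiqqZmaqYmru7qZq8zLqqmJvMy6qZ"/>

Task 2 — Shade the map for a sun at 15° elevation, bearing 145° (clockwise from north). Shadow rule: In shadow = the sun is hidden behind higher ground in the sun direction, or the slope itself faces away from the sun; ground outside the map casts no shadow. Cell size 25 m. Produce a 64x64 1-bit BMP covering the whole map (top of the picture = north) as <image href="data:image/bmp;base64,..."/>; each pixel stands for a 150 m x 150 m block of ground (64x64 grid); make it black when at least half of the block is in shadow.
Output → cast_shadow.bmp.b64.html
<image width="64" height="64" href="data:image/bmp;base64,Qk0+AgAAAAAAAD4AAAAoAAAAQAAAAEAAAAABAAEAAAAAAAACAAATCwAAEwsAAAIAAAAAAAAA////AAAAAAAAAAAAAAAAAAAAAAAAAAAAAAAAAAAAAAAAAAAAAAAAAAADAAAAAAAAAAOAAAAAAAAAAAAAAAAAAAAAAAAAAAAAAAAAAAAAAAAAAAAAAAAAAAAAAAAAAAAAAAAAAAAAAAAAAAAAAAAAAAAAAAAAAAAAAAAAAAAAAAAAAAAAAAAAAAAAAAAAAAAAAAAAAAAAAAAwAAAAAAAAAAAAAAAAAAAAAAAAAAAAAAAAAAAAAAAAAAAAAAAAAAAAAAAAAAAAAAAAAAAAAAAAAAAAAAAAAAAAAABgAAAAABz4AHAAAAAAP/wAAAAAAAAffAAAAAAAAAA8AAAAAAAAABwAAAAAAAAAAAAAAAAAAAAAAAAAAAAABwAAAAAAAAAHAAAAAAAAAAYAAAAAAAAAAAAAAAAAAAAAAAAAAAAAAAAAAEAAAAAAAAAAQAAAAAAAAAAAAAAAAAAAAAAcAAAAAAAAADwAAAAAAAAAAAAAAAAAAAAAAAAAAAAAAAAAAAAAAAYEAAAAAAAABgQAAAAAAAAGAAAAAAAAAAYAAAAAAAAABAAAAAAAAAAAAAAAAAAAAAAAwAAAAAAAAAHPAAAAAAAAAc/AAAAAAAAAD+AAAAAAAAAH+AgAAAAAAAf/yAgAAAAAB//QDAAAAAAD/5gAAAAAAAD/GAAAAAAAAD4YAAAAAAAAHAAAAA=="/>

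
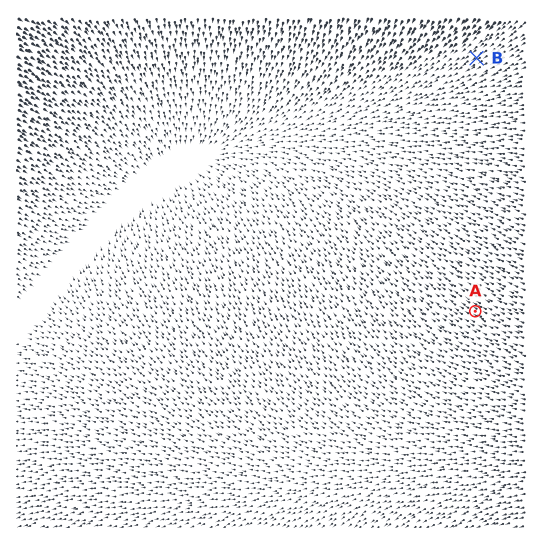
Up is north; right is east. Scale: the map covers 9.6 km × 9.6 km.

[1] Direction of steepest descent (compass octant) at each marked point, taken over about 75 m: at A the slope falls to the NW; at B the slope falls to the SW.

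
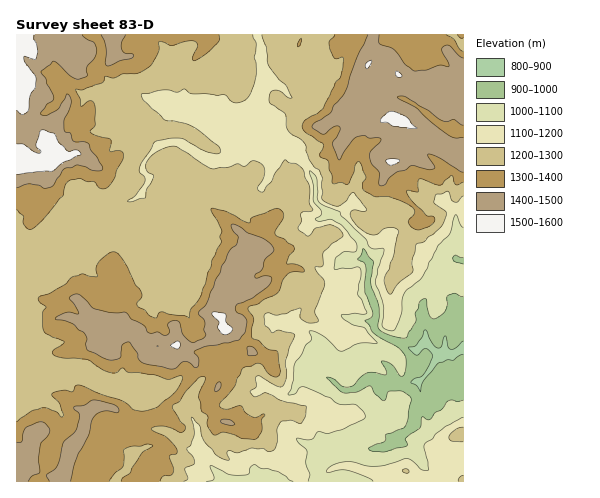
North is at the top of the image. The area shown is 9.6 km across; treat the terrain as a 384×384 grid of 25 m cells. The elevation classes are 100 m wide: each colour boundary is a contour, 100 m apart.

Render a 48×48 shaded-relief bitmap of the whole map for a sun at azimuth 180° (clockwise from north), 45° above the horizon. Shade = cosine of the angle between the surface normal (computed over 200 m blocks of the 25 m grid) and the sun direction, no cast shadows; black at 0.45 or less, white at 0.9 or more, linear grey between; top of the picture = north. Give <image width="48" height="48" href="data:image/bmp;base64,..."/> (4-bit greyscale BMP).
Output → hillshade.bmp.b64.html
<image width="48" height="48" href="data:image/bmp;base64,Qk32BAAAAAAAAHYAAAAoAAAAMAAAADAAAAABAAQAAAAAAIAEAAATCwAAEwsAABAAAAAAAAAAAAAAABEREQAiIiIAMzMzAERERABVVVUAZmZmAHd3dwCIiIgAmZmZAKqqqgC7u7sAzMzMAN3d3QDu7u4A////AKunWYibyGaMyZyL/+3supebzLqIq3FVZ6uXaZeauXZ7maqN7t3tu5d3iHUzRCOId5qIeLhniYdWioe+y87dy4d0MyIQAAermGiZd7pleqmHh4ndvf/cuGmpdnd2MlhpuzeaZHuXrMuXarve7//ah6zN3Lqql2UjizN4Y0qqu6q6zIu+/sqpnOze7cy820QhAjAjV3m8uXestmypmFSL3rvbvMupu3ZCAEISeXa8lDIlZ5u2ETN6qIqWRXdmiJRVQXVWl0MiAEUzarmrhEMiEEUyECVWZoR2U4d3YzEAFHiHach8yXc0dBABNSRVIUeXZph2VEJYqru8uctnu6q/6SE1rKZ5aHhnd5mIiGi97N7//c6FjM3vlneazMzLzbtWZ5mazN3v/t7//9yneu/qWLu6qZu72YmERpmave/u3MzdzbnLqc2Deruaupq8k1WIdpmZmKvcq7qHeFjO7IIRirqs3e6lN6ebupmsyqmqrLchMyau/ZEiJpvty7gZ3svLrJmc3cmHiXMCMUeauYZVNb7rdCFO/LvMuZmGiZlTNCEzAFeYdDabzM2mV5mIupvMyZmWZ4cyNVRTEUNXd4ve7bmIrNiYqJu6q5mGZ3VVeId1Z1EVi+/+y6mqqnK6qayZrIdTIzRniGZ3iHUliqztqaqqmGa6zNyqvYd2MzNap0V4mYdDeYeJq8p2Znl3vdy7uoiYdVRplVZ4mZhTWZp3mpZ3MShEe7uodZmZh3ZUQ1eImZhkN6u6mGipdkhzaZqndpmZmHhTNGiImZh0I4mpmHmr3r3WaZu6q5qZmHiFVoiIiZiGVVRDRWWt24/7eL3My726mYiYeJmYiJmImCAlVFM3Yt/tqd/ty6zbmZmYiJmYiJmZgwJpmHUACuy927zMu7rMqpmId4iImZqoMCMlmrpEq3eKuoZWnLqsypmZh3eJqquEI1MSasmv+2q7uoVEvcu8ypq9upiZmqlVZ3dkaaau3s3u2pmc3u3MyszOyqmId3ZniImGZ2WYzsrOyrrv7v/u3e7tupiYhlZ3iImWZkW43bmd3c7+7u7e///om6mZiHZFRniFZAzZyru8//7L/ZiK3exkeZqImGaJdFdmUVzKyrmYnMqs21SIVUM2ZoqXdnq7qFNGRrqavMlUWHm8l0SGIQA1eJmqmaqImpVnjd3afNyomay3VXdDRFZWeamZqod2ZomZvMztit3dy8lVaLpCaHqXd4h3ZmZmiqubqYQ5yqqLuFNYmct2WnaHd2d3dneKvMqcqGMBeIdUMTaZqqqqWHRnh3eImau7uqmql2ZBJZqEJHmZq5uoY3qaqYmru7y6qqqHeYdjJJqpmrqqqZpkZ97c3MzLu7u6qaqHmqmGM4qr3amqh5VXvey+7v7LqsuqqZmquqmYU2q7uFZ3aHas7aq87u3Lqqy6mZirqqiqlDiqYkVVh4u82Ym6u6u6u4rLmYipqqmatyRlJHd3gamKhneKmHeb3am7qZipmaqZmVNCN4d1MKZ4VnZ6mXV73tqruoe5iJqYinRkaIdhBg=="/>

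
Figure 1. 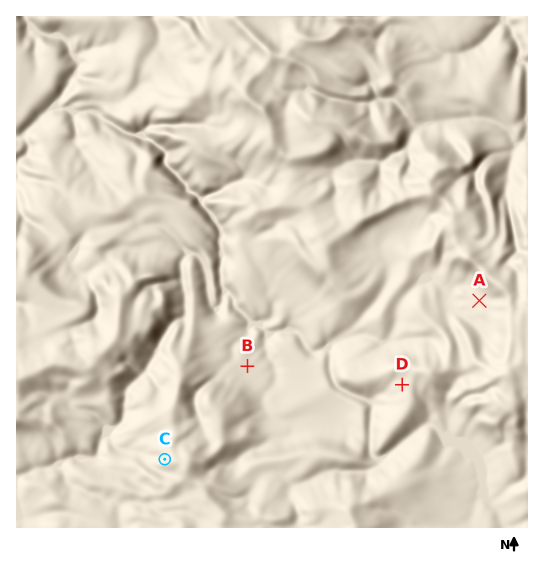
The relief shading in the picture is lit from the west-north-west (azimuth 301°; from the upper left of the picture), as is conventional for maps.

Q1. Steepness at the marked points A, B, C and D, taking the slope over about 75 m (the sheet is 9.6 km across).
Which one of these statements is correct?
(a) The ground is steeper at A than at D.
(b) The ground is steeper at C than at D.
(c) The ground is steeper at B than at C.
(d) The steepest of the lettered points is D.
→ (b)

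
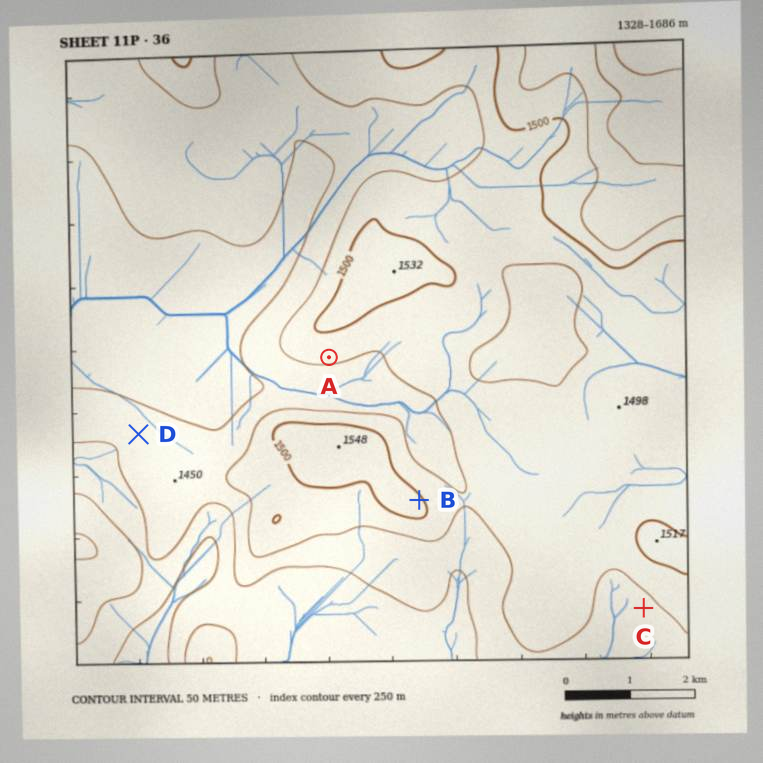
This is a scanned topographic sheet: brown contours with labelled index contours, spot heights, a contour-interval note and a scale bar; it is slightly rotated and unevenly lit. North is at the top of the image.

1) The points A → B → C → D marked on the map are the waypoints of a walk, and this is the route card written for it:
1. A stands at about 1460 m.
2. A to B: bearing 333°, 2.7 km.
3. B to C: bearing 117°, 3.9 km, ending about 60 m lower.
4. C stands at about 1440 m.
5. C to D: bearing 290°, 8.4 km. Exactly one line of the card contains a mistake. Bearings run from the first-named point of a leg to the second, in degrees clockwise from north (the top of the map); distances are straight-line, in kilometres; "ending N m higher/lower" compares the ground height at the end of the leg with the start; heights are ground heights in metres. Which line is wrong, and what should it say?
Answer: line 2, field bearing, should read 149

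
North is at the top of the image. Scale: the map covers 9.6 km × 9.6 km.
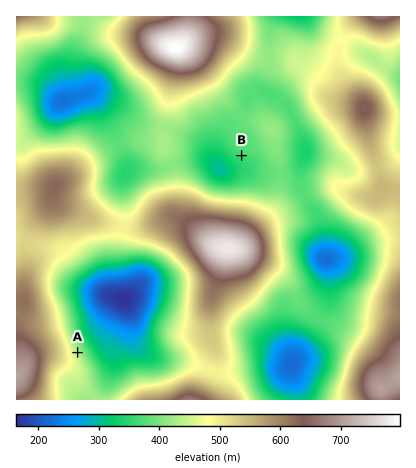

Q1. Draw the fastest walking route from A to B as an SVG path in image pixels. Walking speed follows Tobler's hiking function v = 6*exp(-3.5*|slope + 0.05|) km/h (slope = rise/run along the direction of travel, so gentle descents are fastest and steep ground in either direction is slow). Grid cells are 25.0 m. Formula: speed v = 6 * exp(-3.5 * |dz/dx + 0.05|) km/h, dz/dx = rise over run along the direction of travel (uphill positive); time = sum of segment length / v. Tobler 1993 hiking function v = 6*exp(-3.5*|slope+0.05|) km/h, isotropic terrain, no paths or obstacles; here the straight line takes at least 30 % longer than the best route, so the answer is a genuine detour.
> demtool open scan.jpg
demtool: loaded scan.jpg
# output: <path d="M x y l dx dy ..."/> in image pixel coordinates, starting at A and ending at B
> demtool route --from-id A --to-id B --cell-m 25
<path d="M78 352l0-4-6-10 0-50 8-16 38-38 6-12 8-8 8-16 10-10 16-8 14-14 8-4 8-8 8-4 20 0 10 6 8 0"/>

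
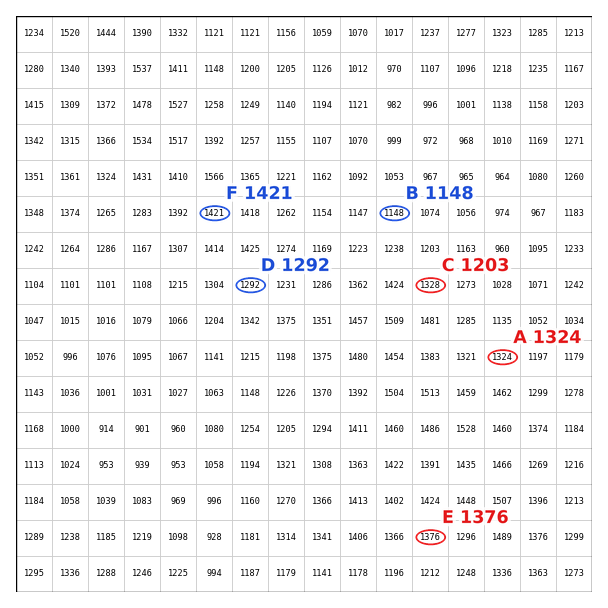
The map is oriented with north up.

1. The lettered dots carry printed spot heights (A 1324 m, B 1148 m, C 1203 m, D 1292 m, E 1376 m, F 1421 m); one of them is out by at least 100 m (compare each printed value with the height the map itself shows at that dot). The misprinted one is C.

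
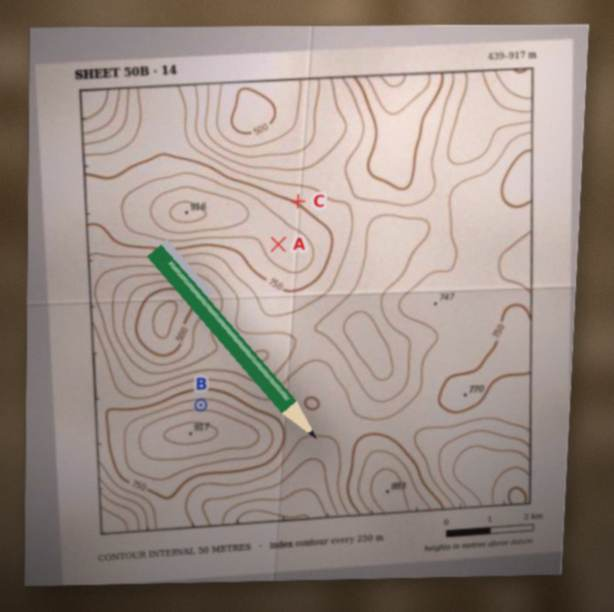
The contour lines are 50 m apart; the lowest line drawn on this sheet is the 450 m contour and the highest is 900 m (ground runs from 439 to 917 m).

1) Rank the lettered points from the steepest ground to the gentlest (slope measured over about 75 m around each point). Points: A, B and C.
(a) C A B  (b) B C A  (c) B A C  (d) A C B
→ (b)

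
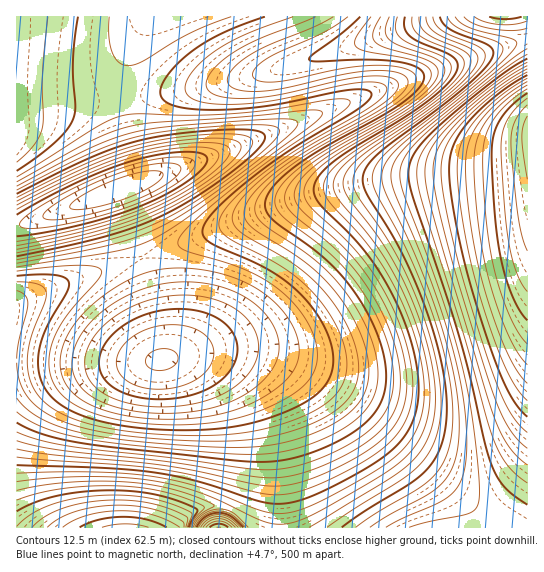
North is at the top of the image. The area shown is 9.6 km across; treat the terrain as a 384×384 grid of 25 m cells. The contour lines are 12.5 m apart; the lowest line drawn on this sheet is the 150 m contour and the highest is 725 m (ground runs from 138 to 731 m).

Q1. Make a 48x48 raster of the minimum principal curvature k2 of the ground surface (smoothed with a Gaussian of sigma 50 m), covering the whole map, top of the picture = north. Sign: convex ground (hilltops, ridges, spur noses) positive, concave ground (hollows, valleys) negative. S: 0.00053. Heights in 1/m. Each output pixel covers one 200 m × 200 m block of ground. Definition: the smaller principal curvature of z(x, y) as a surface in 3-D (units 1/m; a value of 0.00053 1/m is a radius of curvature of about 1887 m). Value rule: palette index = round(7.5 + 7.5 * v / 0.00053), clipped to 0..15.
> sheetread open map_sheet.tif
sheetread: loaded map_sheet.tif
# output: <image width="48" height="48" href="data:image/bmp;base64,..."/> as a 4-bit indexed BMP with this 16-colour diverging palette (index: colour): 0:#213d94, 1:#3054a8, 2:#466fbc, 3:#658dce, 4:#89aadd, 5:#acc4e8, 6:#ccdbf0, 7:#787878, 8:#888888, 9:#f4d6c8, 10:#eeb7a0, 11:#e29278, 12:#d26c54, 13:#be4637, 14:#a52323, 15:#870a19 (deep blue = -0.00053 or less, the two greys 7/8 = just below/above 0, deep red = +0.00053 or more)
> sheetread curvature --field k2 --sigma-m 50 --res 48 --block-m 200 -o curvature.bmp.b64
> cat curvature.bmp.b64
<image width="48" height="48" href="data:image/bmp;base64,Qk32BAAAAAAAAHYAAAAoAAAAMAAAADAAAAABAAQAAAAAAIAEAAATCwAAEwsAABAAAAAAAAAAlD0hAKhUMAC8b0YAzo1lAN2qiQDoxKwA8NvMAHh4eACIiIgAyNb0AKC37gB4kuIAVGzSADdGvgAjI6UAGQqHAHd3iIiIiIiHAAAXd2d3d3eIiIh3d3d3d3d3iIiIiIiIUABHd3d3d3eIiId3d3d3d3d3d4iIiIiId2d3d3d3d3eIh3d3d3d3d3d3d3iIiIiHd3d3d3d3d3d3d3d3d3d3d3d3d3eIiIh3d3d3d3d3d3d3d3d3d3d3d3d3d3d3iId3d3d3d3d3d3d3d3d3d3d3d3d3d3d3d3d3d3d3d3d3d3d3d3d3d3d3d3d3d3d3d3d3d3d3d3d3d3d3d3d3d3d3d3d3d3d3d3d3d3d3d3d3d3d3d3Znd3d3d3ZmZmZmZmZmZmd3d3d3d3d3d2Zmd3d3d2ZmZmZmZmZmZmZ3d3d3d3d3dmZmd3d3eGZmZmZmZmZmZmZnd3d3d3d2ZmZnd3d3eGZmZmZmZmZmZmZnd3d3d3d2ZmZnd3d3iHZmZmZmZmZmZmZ3d3d3d3d2ZmZ3d3d3iHd2ZmZmZmZmZmd3d3d3d3d2Zmd3d3d4iHd3dmZmZmZmZnd3d3d3d3d3Znd3d3d4iHd3d3d2ZmZmd3d3d3d3d3d3dnd3d3eIiHd3d3d3d3d3d3d3d3d3d3d3d3d3d3eIiHd3d3d3d3d3d3d3d3d3d3d3d3d3d3iIiHd3d3d3d3d3d3d3d3d3d3d3d3d3d3iIiHd3d3d3d3d3d3d3d3d3d3d3d3d3d4iIiHd3d3d3d3d3d3d3d3d3d3d3d3d3d4iIiHd3d3d3d3d3d3d3d3d3d3d3d3d3d4iIiHd3d3d3d3d3d3d3d3d3d3d3d3d3eIiIiHd3d3d3d3d3d3d3d3d3d3d3d3d3eIiIiHd3d3d3d3d3d3d3d3d3d3d3d3d3d4iIiEZ3d3d3d3d3d3d3d3d3d3d3d3d3d4iIiAI0Z3d3d3d3d3d3d3d3d3d3d3d3d4iIiAABI1Z3d3d3d3d3d3d3d3d3d3d3d4iIiBAAABJFZ3d3d3d3d3d3d3d3d3d3d4iIiFMgAAABJFZ3d3d3d3d3d3d3d3d3d4iIh3dkMQAAABNGd3d3d4iIh3d3d3d3eIiId3d3dUIQAAASNWd3eIiIiId3d3d3iIiHd3d3d3ZUIQAAASRWeIiIiId3d3d3iIiId3d3d3d3ZTIQAAATRXeIiIh3d3d3iIiIiHd3d3d3d3ZTIQAAEjRneId3d3d3eIiIiHd3d3d3d3d3ZTIQAAEjVnd3d3d3d4iIiHd3d3d3d3d3d3ZDIQAAEjVnd3d3d4iIiHd3d3d3d3d3d4h3ZDEAAAEkVnd3d4iIiHd3d3d3d3d3d4iIh3VCEAAAE0Vnd4iIiHd3d3d3d3d3d4iIiIh2UyEAAAI0Z3iIiXd3d3d3d3d3d4iIiIiId2QyAAABI0Z4iXd3d3d3d3d3d4iIiIiId3dlQxAAABI1Z3d3d3d3d3d3d3iIiIiHd3d3dlQhAAABJHd3d3d3d3d3d3d4iIh3d3d3d3dlQhAAAHd3d3d3d3d3d3d3iIh3d3d3d3d3dlQhAId3d3d3d3d3d3d3d3d3d3d3d3d3iIhlQod3d3d3d3d3d3d3d3d3d3d3d3d3iIiYhg=="/>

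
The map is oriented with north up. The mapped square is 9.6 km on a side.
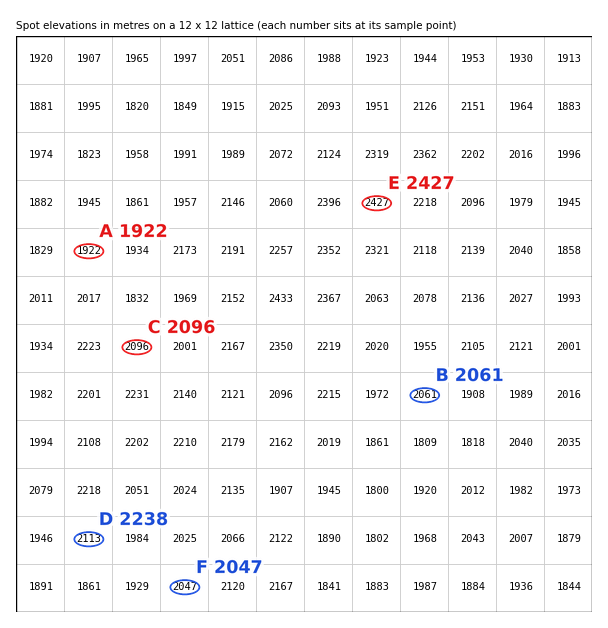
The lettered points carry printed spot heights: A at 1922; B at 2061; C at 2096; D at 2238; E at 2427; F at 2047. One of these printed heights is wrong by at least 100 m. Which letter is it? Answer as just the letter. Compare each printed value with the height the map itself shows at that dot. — D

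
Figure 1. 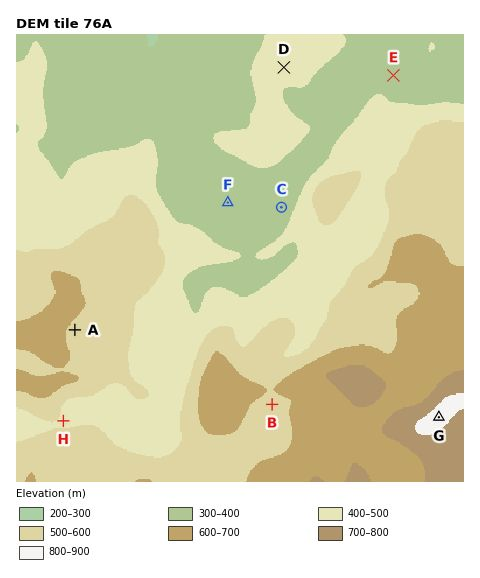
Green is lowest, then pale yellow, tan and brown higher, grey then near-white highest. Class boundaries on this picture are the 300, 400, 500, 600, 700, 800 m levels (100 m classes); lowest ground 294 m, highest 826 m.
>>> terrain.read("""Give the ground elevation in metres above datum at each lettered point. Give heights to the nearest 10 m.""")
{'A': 580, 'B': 580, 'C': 370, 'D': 440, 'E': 380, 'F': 370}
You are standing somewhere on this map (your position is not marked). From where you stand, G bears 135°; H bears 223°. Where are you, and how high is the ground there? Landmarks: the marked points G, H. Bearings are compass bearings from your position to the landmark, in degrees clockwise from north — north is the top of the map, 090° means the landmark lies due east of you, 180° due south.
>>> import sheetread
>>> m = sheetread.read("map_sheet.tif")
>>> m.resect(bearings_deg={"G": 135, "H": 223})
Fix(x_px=246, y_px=225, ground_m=370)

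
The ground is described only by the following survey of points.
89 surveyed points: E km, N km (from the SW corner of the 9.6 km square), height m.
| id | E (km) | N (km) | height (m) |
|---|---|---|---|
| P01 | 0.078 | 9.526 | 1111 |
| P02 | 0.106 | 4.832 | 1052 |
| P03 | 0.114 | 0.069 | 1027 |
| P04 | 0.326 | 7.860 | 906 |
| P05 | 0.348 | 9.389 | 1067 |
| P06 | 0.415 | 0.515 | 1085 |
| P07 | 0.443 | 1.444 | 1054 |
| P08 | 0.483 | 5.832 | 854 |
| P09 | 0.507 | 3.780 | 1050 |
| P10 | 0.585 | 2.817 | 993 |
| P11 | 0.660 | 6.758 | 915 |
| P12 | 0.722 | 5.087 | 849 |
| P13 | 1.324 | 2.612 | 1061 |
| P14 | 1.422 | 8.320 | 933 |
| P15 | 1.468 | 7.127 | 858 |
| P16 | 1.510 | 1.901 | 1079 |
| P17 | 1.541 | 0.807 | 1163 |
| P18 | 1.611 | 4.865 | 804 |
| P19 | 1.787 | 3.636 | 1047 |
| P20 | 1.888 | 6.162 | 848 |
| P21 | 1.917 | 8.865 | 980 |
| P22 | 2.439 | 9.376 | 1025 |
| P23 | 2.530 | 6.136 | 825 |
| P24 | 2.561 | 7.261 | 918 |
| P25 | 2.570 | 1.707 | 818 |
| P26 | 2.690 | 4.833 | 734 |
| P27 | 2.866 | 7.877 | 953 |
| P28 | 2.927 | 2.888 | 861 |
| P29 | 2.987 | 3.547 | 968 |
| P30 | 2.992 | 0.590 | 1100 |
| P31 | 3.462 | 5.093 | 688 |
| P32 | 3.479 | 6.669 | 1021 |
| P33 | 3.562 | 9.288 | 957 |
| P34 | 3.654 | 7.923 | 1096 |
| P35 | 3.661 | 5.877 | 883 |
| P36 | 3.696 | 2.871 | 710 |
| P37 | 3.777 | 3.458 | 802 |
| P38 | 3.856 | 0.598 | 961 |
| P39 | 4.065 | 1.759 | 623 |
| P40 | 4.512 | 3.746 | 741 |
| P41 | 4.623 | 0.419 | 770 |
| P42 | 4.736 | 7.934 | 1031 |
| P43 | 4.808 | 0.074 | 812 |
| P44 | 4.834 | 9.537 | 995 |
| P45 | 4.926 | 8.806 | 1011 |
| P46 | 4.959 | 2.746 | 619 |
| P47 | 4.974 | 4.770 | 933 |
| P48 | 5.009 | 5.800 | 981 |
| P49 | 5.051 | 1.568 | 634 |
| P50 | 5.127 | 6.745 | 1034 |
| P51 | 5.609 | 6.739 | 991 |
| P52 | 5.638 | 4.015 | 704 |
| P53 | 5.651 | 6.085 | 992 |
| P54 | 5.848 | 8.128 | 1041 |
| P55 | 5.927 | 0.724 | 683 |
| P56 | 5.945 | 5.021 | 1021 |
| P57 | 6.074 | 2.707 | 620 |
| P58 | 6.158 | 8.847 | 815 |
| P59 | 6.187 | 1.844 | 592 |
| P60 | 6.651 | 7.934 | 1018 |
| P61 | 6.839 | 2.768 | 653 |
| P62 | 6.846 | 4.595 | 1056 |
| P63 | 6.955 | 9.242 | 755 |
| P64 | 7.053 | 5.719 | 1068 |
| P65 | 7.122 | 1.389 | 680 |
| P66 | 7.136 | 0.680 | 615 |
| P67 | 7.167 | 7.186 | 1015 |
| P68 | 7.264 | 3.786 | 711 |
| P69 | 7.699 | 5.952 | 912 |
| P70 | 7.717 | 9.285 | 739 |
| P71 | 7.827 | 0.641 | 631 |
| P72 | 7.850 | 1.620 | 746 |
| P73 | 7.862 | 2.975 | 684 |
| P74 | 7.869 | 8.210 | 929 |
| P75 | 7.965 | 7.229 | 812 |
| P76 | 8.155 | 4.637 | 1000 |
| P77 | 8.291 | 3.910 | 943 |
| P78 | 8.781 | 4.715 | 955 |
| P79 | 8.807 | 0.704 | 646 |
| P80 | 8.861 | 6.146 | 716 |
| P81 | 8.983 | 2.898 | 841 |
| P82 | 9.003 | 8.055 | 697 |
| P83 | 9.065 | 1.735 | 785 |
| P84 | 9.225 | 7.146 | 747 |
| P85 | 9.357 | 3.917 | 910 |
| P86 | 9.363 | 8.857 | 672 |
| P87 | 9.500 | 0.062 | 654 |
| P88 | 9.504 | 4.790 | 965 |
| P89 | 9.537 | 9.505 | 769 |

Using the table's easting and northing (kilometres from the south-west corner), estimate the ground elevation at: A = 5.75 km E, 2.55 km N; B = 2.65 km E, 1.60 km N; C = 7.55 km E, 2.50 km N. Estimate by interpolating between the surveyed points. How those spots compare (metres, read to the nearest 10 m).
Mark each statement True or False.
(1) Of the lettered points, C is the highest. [False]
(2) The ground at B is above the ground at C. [True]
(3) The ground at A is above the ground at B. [False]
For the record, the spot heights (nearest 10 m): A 600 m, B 860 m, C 650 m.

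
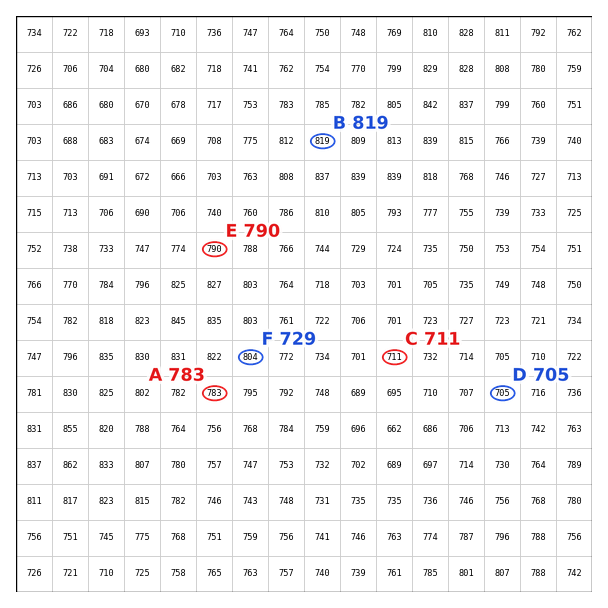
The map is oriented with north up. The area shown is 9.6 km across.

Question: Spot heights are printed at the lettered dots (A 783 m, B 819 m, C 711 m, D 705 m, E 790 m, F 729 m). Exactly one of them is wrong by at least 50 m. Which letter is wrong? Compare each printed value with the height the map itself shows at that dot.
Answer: F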